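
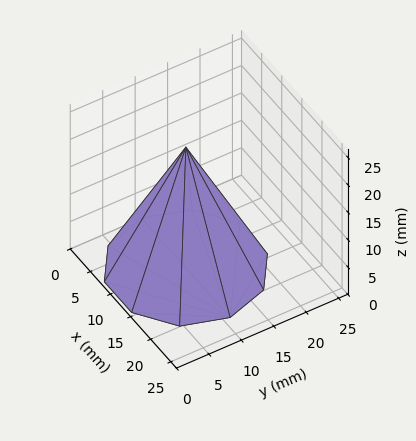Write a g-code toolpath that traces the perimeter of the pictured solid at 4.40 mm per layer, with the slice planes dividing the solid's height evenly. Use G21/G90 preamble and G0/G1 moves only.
Reading the render: the shape is a regular 10-sided pyramid, base circumscribed radius ≈ 11 mm, apex at z ≈ 22 mm (dimensions read to the nearest mm from the axis ticks). For the g-code, the solid's height is divided into equal slices at the stated Δz and each level perimeter traced with G1 moves after a G0 lift.

; perimeter-only toolpath
G21 ; units = mm
G90 ; absolute positioning
G28 ; home
; layer 1
G0 Z4.40
G0 X19.80 Y11.00
G1 X18.12 Y16.18
G1 X13.72 Y19.37
G1 X8.28 Y19.37
G1 X3.88 Y16.18
G1 X2.20 Y11.00
G1 X3.88 Y5.82
G1 X8.28 Y2.63
G1 X13.72 Y2.63
G1 X18.12 Y5.82
G1 X19.80 Y11.00
; layer 2
G0 Z8.80
G0 X17.60 Y11.00
G1 X16.34 Y14.88
G1 X13.04 Y17.28
G1 X8.96 Y17.28
G1 X5.66 Y14.88
G1 X4.40 Y11.00
G1 X5.66 Y7.12
G1 X8.96 Y4.72
G1 X13.04 Y4.72
G1 X16.34 Y7.12
G1 X17.60 Y11.00
; layer 3
G0 Z13.20
G0 X15.40 Y11.00
G1 X14.56 Y13.59
G1 X12.36 Y15.18
G1 X9.64 Y15.18
G1 X7.44 Y13.59
G1 X6.60 Y11.00
G1 X7.44 Y8.41
G1 X9.64 Y6.82
G1 X12.36 Y6.82
G1 X14.56 Y8.41
G1 X15.40 Y11.00
; layer 4
G0 Z17.60
G0 X13.20 Y11.00
G1 X12.78 Y12.29
G1 X11.68 Y13.09
G1 X10.32 Y13.09
G1 X9.22 Y12.29
G1 X8.80 Y11.00
G1 X9.22 Y9.71
G1 X10.32 Y8.91
G1 X11.68 Y8.91
G1 X12.78 Y9.71
G1 X13.20 Y11.00
M2 ; end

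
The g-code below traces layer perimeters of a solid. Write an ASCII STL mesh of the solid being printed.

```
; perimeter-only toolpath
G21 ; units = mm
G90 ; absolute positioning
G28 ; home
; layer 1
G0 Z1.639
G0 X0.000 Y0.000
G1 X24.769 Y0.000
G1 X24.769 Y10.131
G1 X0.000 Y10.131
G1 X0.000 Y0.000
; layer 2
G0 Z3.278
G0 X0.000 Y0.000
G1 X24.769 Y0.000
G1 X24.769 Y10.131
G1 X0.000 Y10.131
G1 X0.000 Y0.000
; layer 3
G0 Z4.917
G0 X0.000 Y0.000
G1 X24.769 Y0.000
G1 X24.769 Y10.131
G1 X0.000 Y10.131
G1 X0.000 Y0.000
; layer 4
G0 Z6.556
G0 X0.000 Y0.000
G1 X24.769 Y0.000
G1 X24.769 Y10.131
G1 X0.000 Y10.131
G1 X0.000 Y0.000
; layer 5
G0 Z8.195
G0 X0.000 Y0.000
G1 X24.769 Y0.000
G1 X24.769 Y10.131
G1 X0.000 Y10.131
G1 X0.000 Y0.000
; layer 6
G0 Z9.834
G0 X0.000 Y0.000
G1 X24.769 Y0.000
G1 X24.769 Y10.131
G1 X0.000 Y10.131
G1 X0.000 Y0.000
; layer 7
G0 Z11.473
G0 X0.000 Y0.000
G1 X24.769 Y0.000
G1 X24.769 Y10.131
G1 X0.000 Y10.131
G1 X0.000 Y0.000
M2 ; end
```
solid part
  facet normal 0.0000 0.0000 -1.0000
    outer loop
      vertex 24.769 10.131 0.000
      vertex 24.769 0.000 0.000
      vertex 0.000 0.000 0.000
    endloop
  endfacet
  facet normal 0.0000 0.0000 -1.0000
    outer loop
      vertex 0.000 10.131 0.000
      vertex 24.769 10.131 0.000
      vertex 0.000 0.000 0.000
    endloop
  endfacet
  facet normal 0.0000 0.0000 1.0000
    outer loop
      vertex 0.000 0.000 11.473
      vertex 24.769 0.000 11.473
      vertex 24.769 10.131 11.473
    endloop
  endfacet
  facet normal 0.0000 0.0000 1.0000
    outer loop
      vertex 0.000 0.000 11.473
      vertex 24.769 10.131 11.473
      vertex 0.000 10.131 11.473
    endloop
  endfacet
  facet normal 0.0000 -1.0000 0.0000
    outer loop
      vertex 0.000 0.000 0.000
      vertex 24.769 0.000 0.000
      vertex 24.769 0.000 11.473
    endloop
  endfacet
  facet normal 0.0000 -1.0000 0.0000
    outer loop
      vertex 0.000 0.000 0.000
      vertex 24.769 0.000 11.473
      vertex 0.000 0.000 11.473
    endloop
  endfacet
  facet normal 0.0000 1.0000 0.0000
    outer loop
      vertex 24.769 10.131 11.473
      vertex 24.769 10.131 0.000
      vertex 0.000 10.131 0.000
    endloop
  endfacet
  facet normal 0.0000 1.0000 0.0000
    outer loop
      vertex 0.000 10.131 11.473
      vertex 24.769 10.131 11.473
      vertex 0.000 10.131 0.000
    endloop
  endfacet
  facet normal -1.0000 0.0000 0.0000
    outer loop
      vertex 0.000 10.131 11.473
      vertex 0.000 10.131 0.000
      vertex 0.000 0.000 0.000
    endloop
  endfacet
  facet normal -1.0000 0.0000 0.0000
    outer loop
      vertex 0.000 0.000 11.473
      vertex 0.000 10.131 11.473
      vertex 0.000 0.000 0.000
    endloop
  endfacet
  facet normal 1.0000 0.0000 0.0000
    outer loop
      vertex 24.769 0.000 0.000
      vertex 24.769 10.131 0.000
      vertex 24.769 10.131 11.473
    endloop
  endfacet
  facet normal 1.0000 0.0000 0.0000
    outer loop
      vertex 24.769 0.000 0.000
      vertex 24.769 10.131 11.473
      vertex 24.769 0.000 11.473
    endloop
  endfacet
endsolid part

The G0 Z moves step by Δz≈1.639 mm. Every layer's G1 loop is the same polygon, so the solid is a straight extrusion of it from z=0 to z≈11.5. Closing with flat bottom and top caps and triangulating gives 12 facets — a rectangular box, roughly 24.8 × 10.1 mm footprint and 11.5 mm tall.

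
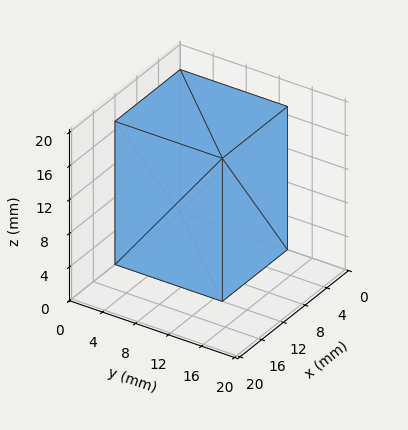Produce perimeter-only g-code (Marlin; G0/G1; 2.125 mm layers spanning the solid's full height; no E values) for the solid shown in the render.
Reading the render: the shape is a rectangular box, roughly 12 × 13 mm footprint and 17 mm tall (dimensions read to the nearest mm from the axis ticks). For the g-code, the solid's height is divided into equal slices at the stated Δz and each level perimeter traced with G1 moves after a G0 lift.

; perimeter-only toolpath
G21 ; units = mm
G90 ; absolute positioning
G28 ; home
; layer 1
G0 Z2.125
G0 X0.000 Y0.000
G1 X12.000 Y0.000
G1 X12.000 Y13.000
G1 X0.000 Y13.000
G1 X0.000 Y0.000
; layer 2
G0 Z4.250
G0 X0.000 Y0.000
G1 X12.000 Y0.000
G1 X12.000 Y13.000
G1 X0.000 Y13.000
G1 X0.000 Y0.000
; layer 3
G0 Z6.375
G0 X0.000 Y0.000
G1 X12.000 Y0.000
G1 X12.000 Y13.000
G1 X0.000 Y13.000
G1 X0.000 Y0.000
; layer 4
G0 Z8.500
G0 X0.000 Y0.000
G1 X12.000 Y0.000
G1 X12.000 Y13.000
G1 X0.000 Y13.000
G1 X0.000 Y0.000
; layer 5
G0 Z10.625
G0 X0.000 Y0.000
G1 X12.000 Y0.000
G1 X12.000 Y13.000
G1 X0.000 Y13.000
G1 X0.000 Y0.000
; layer 6
G0 Z12.750
G0 X0.000 Y0.000
G1 X12.000 Y0.000
G1 X12.000 Y13.000
G1 X0.000 Y13.000
G1 X0.000 Y0.000
; layer 7
G0 Z14.875
G0 X0.000 Y0.000
G1 X12.000 Y0.000
G1 X12.000 Y13.000
G1 X0.000 Y13.000
G1 X0.000 Y0.000
; layer 8
G0 Z17.000
G0 X0.000 Y0.000
G1 X12.000 Y0.000
G1 X12.000 Y13.000
G1 X0.000 Y13.000
G1 X0.000 Y0.000
M2 ; end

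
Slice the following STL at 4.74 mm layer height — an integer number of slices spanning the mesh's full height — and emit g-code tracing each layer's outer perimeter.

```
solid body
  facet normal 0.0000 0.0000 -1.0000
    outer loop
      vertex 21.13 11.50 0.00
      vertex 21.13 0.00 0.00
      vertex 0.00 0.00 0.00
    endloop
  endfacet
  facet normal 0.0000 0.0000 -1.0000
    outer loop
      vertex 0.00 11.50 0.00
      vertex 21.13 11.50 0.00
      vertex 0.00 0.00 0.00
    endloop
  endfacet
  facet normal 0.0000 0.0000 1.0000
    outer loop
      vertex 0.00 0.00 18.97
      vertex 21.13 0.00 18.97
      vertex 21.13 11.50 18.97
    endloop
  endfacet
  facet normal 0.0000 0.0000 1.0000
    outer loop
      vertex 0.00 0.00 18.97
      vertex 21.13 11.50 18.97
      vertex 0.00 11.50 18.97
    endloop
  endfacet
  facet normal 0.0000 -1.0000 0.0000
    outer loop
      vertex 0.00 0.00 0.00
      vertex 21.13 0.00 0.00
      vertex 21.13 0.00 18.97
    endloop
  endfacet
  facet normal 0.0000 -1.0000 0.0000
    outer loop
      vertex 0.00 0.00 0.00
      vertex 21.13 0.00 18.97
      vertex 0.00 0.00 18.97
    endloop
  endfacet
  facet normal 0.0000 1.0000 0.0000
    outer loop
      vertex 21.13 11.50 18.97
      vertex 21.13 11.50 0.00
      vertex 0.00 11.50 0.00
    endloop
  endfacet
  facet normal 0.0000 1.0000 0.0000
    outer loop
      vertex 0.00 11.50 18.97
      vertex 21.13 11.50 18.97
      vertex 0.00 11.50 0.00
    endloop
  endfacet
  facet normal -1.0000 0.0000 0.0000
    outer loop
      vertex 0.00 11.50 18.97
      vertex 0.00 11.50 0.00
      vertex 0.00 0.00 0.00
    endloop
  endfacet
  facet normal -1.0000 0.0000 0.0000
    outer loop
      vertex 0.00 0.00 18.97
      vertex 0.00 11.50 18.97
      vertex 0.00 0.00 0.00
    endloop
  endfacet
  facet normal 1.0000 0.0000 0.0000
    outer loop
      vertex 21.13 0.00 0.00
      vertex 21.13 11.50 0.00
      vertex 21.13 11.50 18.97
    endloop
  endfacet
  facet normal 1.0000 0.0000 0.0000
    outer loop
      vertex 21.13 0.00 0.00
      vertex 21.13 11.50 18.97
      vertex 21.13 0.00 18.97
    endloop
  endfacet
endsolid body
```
; perimeter-only toolpath
G21 ; units = mm
G90 ; absolute positioning
G28 ; home
; layer 1
G0 Z4.74
G0 X0.00 Y0.00
G1 X21.13 Y0.00
G1 X21.13 Y11.50
G1 X0.00 Y11.50
G1 X0.00 Y0.00
; layer 2
G0 Z9.48
G0 X0.00 Y0.00
G1 X21.13 Y0.00
G1 X21.13 Y11.50
G1 X0.00 Y11.50
G1 X0.00 Y0.00
; layer 3
G0 Z14.23
G0 X0.00 Y0.00
G1 X21.13 Y0.00
G1 X21.13 Y11.50
G1 X0.00 Y11.50
G1 X0.00 Y0.00
; layer 4
G0 Z18.97
G0 X0.00 Y0.00
G1 X21.13 Y0.00
G1 X21.13 Y11.50
G1 X0.00 Y11.50
G1 X0.00 Y0.00
M2 ; end

The solid is a rectangular box, roughly 21.1 × 11.5 mm footprint and 19 mm tall. Slicing at Δz = 4.74 mm — 4 equal slices spanning the solid's height, so layer i sits at z = i·h/4 — gives 4 non-empty perimeters. Each is a 4-segment closed polygon; G0 lifts to the layer z and rapids to the start vertex, then G1 traces the edges.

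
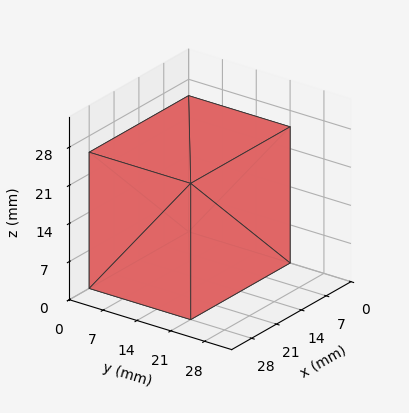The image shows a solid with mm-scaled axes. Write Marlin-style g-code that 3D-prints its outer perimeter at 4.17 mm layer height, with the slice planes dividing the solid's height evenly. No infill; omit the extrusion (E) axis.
Reading the render: the shape is a rectangular box, roughly 28 × 21 mm footprint and 25 mm tall (dimensions read to the nearest mm from the axis ticks). For the g-code, the solid's height is divided into equal slices at the stated Δz and each level perimeter traced with G1 moves after a G0 lift.

; perimeter-only toolpath
G21 ; units = mm
G90 ; absolute positioning
G28 ; home
; layer 1
G0 Z4.17
G0 X0.00 Y0.00
G1 X28.00 Y0.00
G1 X28.00 Y21.00
G1 X0.00 Y21.00
G1 X0.00 Y0.00
; layer 2
G0 Z8.33
G0 X0.00 Y0.00
G1 X28.00 Y0.00
G1 X28.00 Y21.00
G1 X0.00 Y21.00
G1 X0.00 Y0.00
; layer 3
G0 Z12.50
G0 X0.00 Y0.00
G1 X28.00 Y0.00
G1 X28.00 Y21.00
G1 X0.00 Y21.00
G1 X0.00 Y0.00
; layer 4
G0 Z16.67
G0 X0.00 Y0.00
G1 X28.00 Y0.00
G1 X28.00 Y21.00
G1 X0.00 Y21.00
G1 X0.00 Y0.00
; layer 5
G0 Z20.83
G0 X0.00 Y0.00
G1 X28.00 Y0.00
G1 X28.00 Y21.00
G1 X0.00 Y21.00
G1 X0.00 Y0.00
; layer 6
G0 Z25.00
G0 X0.00 Y0.00
G1 X28.00 Y0.00
G1 X28.00 Y21.00
G1 X0.00 Y21.00
G1 X0.00 Y0.00
M2 ; end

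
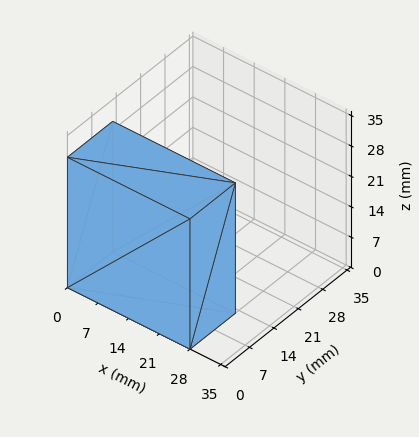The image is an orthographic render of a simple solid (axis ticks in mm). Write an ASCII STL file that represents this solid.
Reading the render: the shape is a rectangular box, roughly 28 × 13 mm footprint and 30 mm tall (dimensions read to the nearest mm from the axis ticks). For the STL, each face is triangulated and given an outward normal.

solid part
  facet normal 0.0000 0.0000 -1.0000
    outer loop
      vertex 28.0 13.0 0.0
      vertex 28.0 0.0 0.0
      vertex 0.0 0.0 0.0
    endloop
  endfacet
  facet normal 0.0000 0.0000 -1.0000
    outer loop
      vertex 0.0 13.0 0.0
      vertex 28.0 13.0 0.0
      vertex 0.0 0.0 0.0
    endloop
  endfacet
  facet normal 0.0000 0.0000 1.0000
    outer loop
      vertex 0.0 0.0 30.0
      vertex 28.0 0.0 30.0
      vertex 28.0 13.0 30.0
    endloop
  endfacet
  facet normal 0.0000 0.0000 1.0000
    outer loop
      vertex 0.0 0.0 30.0
      vertex 28.0 13.0 30.0
      vertex 0.0 13.0 30.0
    endloop
  endfacet
  facet normal 0.0000 -1.0000 0.0000
    outer loop
      vertex 0.0 0.0 0.0
      vertex 28.0 0.0 0.0
      vertex 28.0 0.0 30.0
    endloop
  endfacet
  facet normal 0.0000 -1.0000 0.0000
    outer loop
      vertex 0.0 0.0 0.0
      vertex 28.0 0.0 30.0
      vertex 0.0 0.0 30.0
    endloop
  endfacet
  facet normal 0.0000 1.0000 0.0000
    outer loop
      vertex 28.0 13.0 30.0
      vertex 28.0 13.0 0.0
      vertex 0.0 13.0 0.0
    endloop
  endfacet
  facet normal 0.0000 1.0000 0.0000
    outer loop
      vertex 0.0 13.0 30.0
      vertex 28.0 13.0 30.0
      vertex 0.0 13.0 0.0
    endloop
  endfacet
  facet normal -1.0000 0.0000 0.0000
    outer loop
      vertex 0.0 13.0 30.0
      vertex 0.0 13.0 0.0
      vertex 0.0 0.0 0.0
    endloop
  endfacet
  facet normal -1.0000 0.0000 0.0000
    outer loop
      vertex 0.0 0.0 30.0
      vertex 0.0 13.0 30.0
      vertex 0.0 0.0 0.0
    endloop
  endfacet
  facet normal 1.0000 0.0000 0.0000
    outer loop
      vertex 28.0 0.0 0.0
      vertex 28.0 13.0 0.0
      vertex 28.0 13.0 30.0
    endloop
  endfacet
  facet normal 1.0000 0.0000 0.0000
    outer loop
      vertex 28.0 0.0 0.0
      vertex 28.0 13.0 30.0
      vertex 28.0 0.0 30.0
    endloop
  endfacet
endsolid part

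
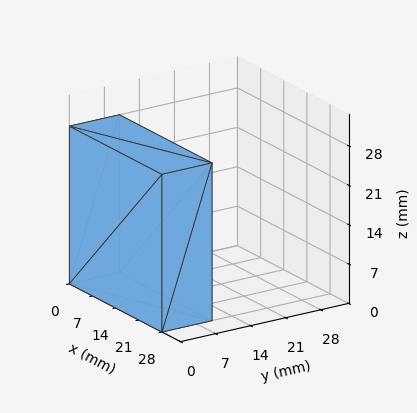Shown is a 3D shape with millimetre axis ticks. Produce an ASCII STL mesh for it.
Reading the render: the shape is a rectangular box, roughly 28 × 10 mm footprint and 28 mm tall (dimensions read to the nearest mm from the axis ticks). For the STL, each face is triangulated and given an outward normal.

solid part
  facet normal 0.0000 0.0000 -1.0000
    outer loop
      vertex 28.00 10.00 0.00
      vertex 28.00 0.00 0.00
      vertex 0.00 0.00 0.00
    endloop
  endfacet
  facet normal 0.0000 0.0000 -1.0000
    outer loop
      vertex 0.00 10.00 0.00
      vertex 28.00 10.00 0.00
      vertex 0.00 0.00 0.00
    endloop
  endfacet
  facet normal 0.0000 0.0000 1.0000
    outer loop
      vertex 0.00 0.00 28.00
      vertex 28.00 0.00 28.00
      vertex 28.00 10.00 28.00
    endloop
  endfacet
  facet normal 0.0000 0.0000 1.0000
    outer loop
      vertex 0.00 0.00 28.00
      vertex 28.00 10.00 28.00
      vertex 0.00 10.00 28.00
    endloop
  endfacet
  facet normal 0.0000 -1.0000 0.0000
    outer loop
      vertex 0.00 0.00 0.00
      vertex 28.00 0.00 0.00
      vertex 28.00 0.00 28.00
    endloop
  endfacet
  facet normal 0.0000 -1.0000 0.0000
    outer loop
      vertex 0.00 0.00 0.00
      vertex 28.00 0.00 28.00
      vertex 0.00 0.00 28.00
    endloop
  endfacet
  facet normal 0.0000 1.0000 0.0000
    outer loop
      vertex 28.00 10.00 28.00
      vertex 28.00 10.00 0.00
      vertex 0.00 10.00 0.00
    endloop
  endfacet
  facet normal 0.0000 1.0000 0.0000
    outer loop
      vertex 0.00 10.00 28.00
      vertex 28.00 10.00 28.00
      vertex 0.00 10.00 0.00
    endloop
  endfacet
  facet normal -1.0000 0.0000 0.0000
    outer loop
      vertex 0.00 10.00 28.00
      vertex 0.00 10.00 0.00
      vertex 0.00 0.00 0.00
    endloop
  endfacet
  facet normal -1.0000 0.0000 0.0000
    outer loop
      vertex 0.00 0.00 28.00
      vertex 0.00 10.00 28.00
      vertex 0.00 0.00 0.00
    endloop
  endfacet
  facet normal 1.0000 0.0000 0.0000
    outer loop
      vertex 28.00 0.00 0.00
      vertex 28.00 10.00 0.00
      vertex 28.00 10.00 28.00
    endloop
  endfacet
  facet normal 1.0000 0.0000 0.0000
    outer loop
      vertex 28.00 0.00 0.00
      vertex 28.00 10.00 28.00
      vertex 28.00 0.00 28.00
    endloop
  endfacet
endsolid part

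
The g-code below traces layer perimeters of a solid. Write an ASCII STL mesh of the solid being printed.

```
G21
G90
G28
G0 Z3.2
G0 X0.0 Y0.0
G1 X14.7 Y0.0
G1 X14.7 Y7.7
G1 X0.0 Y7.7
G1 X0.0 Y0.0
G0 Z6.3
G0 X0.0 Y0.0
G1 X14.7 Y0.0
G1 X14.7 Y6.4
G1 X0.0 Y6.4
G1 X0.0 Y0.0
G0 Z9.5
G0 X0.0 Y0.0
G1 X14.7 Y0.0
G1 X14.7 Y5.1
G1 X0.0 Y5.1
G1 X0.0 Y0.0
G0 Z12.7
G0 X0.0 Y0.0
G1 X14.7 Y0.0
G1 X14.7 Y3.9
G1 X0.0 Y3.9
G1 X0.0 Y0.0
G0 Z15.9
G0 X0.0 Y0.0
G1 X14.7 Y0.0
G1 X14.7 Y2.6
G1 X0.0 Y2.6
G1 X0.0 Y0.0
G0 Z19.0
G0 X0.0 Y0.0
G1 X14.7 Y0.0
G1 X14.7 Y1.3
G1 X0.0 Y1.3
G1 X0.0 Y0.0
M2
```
solid part
  facet normal 0.0000 0.0000 -1.0000
    outer loop
      vertex 14.7 9.0 0.0
      vertex 14.7 0.0 0.0
      vertex 0.0 0.0 0.0
    endloop
  endfacet
  facet normal 0.0000 0.0000 -1.0000
    outer loop
      vertex 0.0 9.0 0.0
      vertex 14.7 9.0 0.0
      vertex 0.0 0.0 0.0
    endloop
  endfacet
  facet normal 0.0000 -1.0000 0.0000
    outer loop
      vertex 0.0 0.0 0.0
      vertex 14.7 0.0 0.0
      vertex 14.7 0.0 22.2
    endloop
  endfacet
  facet normal 0.0000 -1.0000 0.0000
    outer loop
      vertex 0.0 0.0 0.0
      vertex 14.7 0.0 22.2
      vertex 0.0 0.0 22.2
    endloop
  endfacet
  facet normal 0.0000 0.9267 0.3757
    outer loop
      vertex 0.0 0.0 22.2
      vertex 14.7 0.0 22.2
      vertex 14.7 9.0 0.0
    endloop
  endfacet
  facet normal 0.0000 0.9267 0.3757
    outer loop
      vertex 0.0 0.0 22.2
      vertex 14.7 9.0 0.0
      vertex 0.0 9.0 0.0
    endloop
  endfacet
  facet normal -1.0000 0.0000 0.0000
    outer loop
      vertex 0.0 0.0 22.2
      vertex 0.0 9.0 0.0
      vertex 0.0 0.0 0.0
    endloop
  endfacet
  facet normal 1.0000 0.0000 0.0000
    outer loop
      vertex 14.7 0.0 0.0
      vertex 14.7 9.0 0.0
      vertex 14.7 0.0 22.2
    endloop
  endfacet
endsolid part

The G0 Z moves step by Δz≈3.2 mm. The G1 loops shrink linearly with z, so the solid tapers from its base footprint up to z≈22.2. Closing with a flat bottom cap and the tapered top and triangulating gives 8 facets — a wedge (ramp): 14.7 × 9 mm base, rising to 22.2 mm along the y=0 edge and sloping linearly to z=0 at y=9.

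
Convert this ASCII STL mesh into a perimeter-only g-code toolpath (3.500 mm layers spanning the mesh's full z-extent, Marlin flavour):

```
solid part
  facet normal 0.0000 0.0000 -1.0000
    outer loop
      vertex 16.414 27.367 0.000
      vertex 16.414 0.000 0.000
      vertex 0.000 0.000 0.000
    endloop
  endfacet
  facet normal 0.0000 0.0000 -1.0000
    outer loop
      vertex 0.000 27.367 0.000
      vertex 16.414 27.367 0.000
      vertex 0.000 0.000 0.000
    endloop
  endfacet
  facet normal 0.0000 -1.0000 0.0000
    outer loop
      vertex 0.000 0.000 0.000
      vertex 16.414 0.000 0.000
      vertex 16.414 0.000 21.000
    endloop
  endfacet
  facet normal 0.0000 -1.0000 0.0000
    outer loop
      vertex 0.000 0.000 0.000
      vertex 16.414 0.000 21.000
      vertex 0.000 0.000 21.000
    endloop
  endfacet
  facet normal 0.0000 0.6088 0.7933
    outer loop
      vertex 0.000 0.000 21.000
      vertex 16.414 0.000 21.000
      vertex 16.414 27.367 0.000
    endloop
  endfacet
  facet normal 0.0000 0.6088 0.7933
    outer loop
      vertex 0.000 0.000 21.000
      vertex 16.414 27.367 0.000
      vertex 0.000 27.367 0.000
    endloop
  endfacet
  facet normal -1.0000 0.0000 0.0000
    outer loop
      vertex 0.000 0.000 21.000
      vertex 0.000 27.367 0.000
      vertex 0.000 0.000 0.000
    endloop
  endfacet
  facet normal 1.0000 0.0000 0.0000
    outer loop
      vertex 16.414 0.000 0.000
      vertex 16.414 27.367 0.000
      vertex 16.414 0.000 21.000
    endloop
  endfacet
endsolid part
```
; perimeter-only toolpath
G21 ; units = mm
G90 ; absolute positioning
G28 ; home
; layer 1
G0 Z3.500
G0 X0.000 Y0.000
G1 X16.414 Y0.000
G1 X16.414 Y22.806
G1 X0.000 Y22.806
G1 X0.000 Y0.000
; layer 2
G0 Z7.000
G0 X0.000 Y0.000
G1 X16.414 Y0.000
G1 X16.414 Y18.245
G1 X0.000 Y18.245
G1 X0.000 Y0.000
; layer 3
G0 Z10.500
G0 X0.000 Y0.000
G1 X16.414 Y0.000
G1 X16.414 Y13.684
G1 X0.000 Y13.684
G1 X0.000 Y0.000
; layer 4
G0 Z14.000
G0 X0.000 Y0.000
G1 X16.414 Y0.000
G1 X16.414 Y9.122
G1 X0.000 Y9.122
G1 X0.000 Y0.000
; layer 5
G0 Z17.500
G0 X0.000 Y0.000
G1 X16.414 Y0.000
G1 X16.414 Y4.561
G1 X0.000 Y4.561
G1 X0.000 Y0.000
M2 ; end

The solid is a wedge (ramp): 16.4 × 27.4 mm base, rising to 21 mm along the y=0 edge and sloping linearly to z=0 at y=27.4. Slicing at Δz = 3.500 mm — 6 equal slices spanning the solid's height, so layer i sits at z = i·h/6 — gives 5 non-empty perimeters. Each is a 4-segment closed polygon; G0 lifts to the layer z and rapids to the start vertex, then G1 traces the edges. The cross-section shrinks linearly with z (the slice at the apex is degenerate and omitted).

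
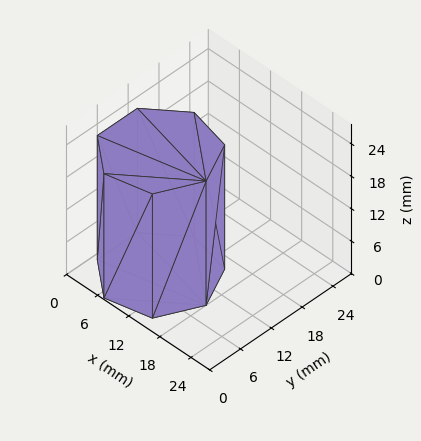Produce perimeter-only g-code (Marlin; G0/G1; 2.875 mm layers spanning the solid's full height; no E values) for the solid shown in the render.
Reading the render: the shape is a regular 7-sided prism (a cylinder approximated with 7 flat sides), circumscribed radius ≈ 9 mm, height ≈ 23 mm (dimensions read to the nearest mm from the axis ticks). For the g-code, the solid's height is divided into equal slices at the stated Δz and each level perimeter traced with G1 moves after a G0 lift.

; perimeter-only toolpath
G21 ; units = mm
G90 ; absolute positioning
G28 ; home
; layer 1
G0 Z2.875
G0 X18.000 Y9.000
G1 X14.611 Y16.036
G1 X6.997 Y17.774
G1 X0.891 Y12.905
G1 X0.891 Y5.095
G1 X6.997 Y0.226
G1 X14.611 Y1.964
G1 X18.000 Y9.000
; layer 2
G0 Z5.750
G0 X18.000 Y9.000
G1 X14.611 Y16.036
G1 X6.997 Y17.774
G1 X0.891 Y12.905
G1 X0.891 Y5.095
G1 X6.997 Y0.226
G1 X14.611 Y1.964
G1 X18.000 Y9.000
; layer 3
G0 Z8.625
G0 X18.000 Y9.000
G1 X14.611 Y16.036
G1 X6.997 Y17.774
G1 X0.891 Y12.905
G1 X0.891 Y5.095
G1 X6.997 Y0.226
G1 X14.611 Y1.964
G1 X18.000 Y9.000
; layer 4
G0 Z11.500
G0 X18.000 Y9.000
G1 X14.611 Y16.036
G1 X6.997 Y17.774
G1 X0.891 Y12.905
G1 X0.891 Y5.095
G1 X6.997 Y0.226
G1 X14.611 Y1.964
G1 X18.000 Y9.000
; layer 5
G0 Z14.375
G0 X18.000 Y9.000
G1 X14.611 Y16.036
G1 X6.997 Y17.774
G1 X0.891 Y12.905
G1 X0.891 Y5.095
G1 X6.997 Y0.226
G1 X14.611 Y1.964
G1 X18.000 Y9.000
; layer 6
G0 Z17.250
G0 X18.000 Y9.000
G1 X14.611 Y16.036
G1 X6.997 Y17.774
G1 X0.891 Y12.905
G1 X0.891 Y5.095
G1 X6.997 Y0.226
G1 X14.611 Y1.964
G1 X18.000 Y9.000
; layer 7
G0 Z20.125
G0 X18.000 Y9.000
G1 X14.611 Y16.036
G1 X6.997 Y17.774
G1 X0.891 Y12.905
G1 X0.891 Y5.095
G1 X6.997 Y0.226
G1 X14.611 Y1.964
G1 X18.000 Y9.000
; layer 8
G0 Z23.000
G0 X18.000 Y9.000
G1 X14.611 Y16.036
G1 X6.997 Y17.774
G1 X0.891 Y12.905
G1 X0.891 Y5.095
G1 X6.997 Y0.226
G1 X14.611 Y1.964
G1 X18.000 Y9.000
M2 ; end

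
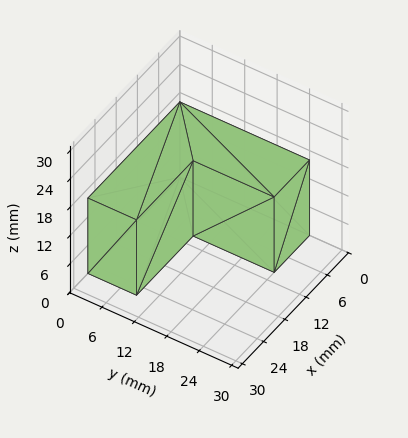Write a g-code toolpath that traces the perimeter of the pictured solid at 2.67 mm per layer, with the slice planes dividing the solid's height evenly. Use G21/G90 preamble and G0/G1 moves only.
Reading the render: the shape is an L-shaped prism: outer 26 × 24 mm, arm thicknesses ≈ 9 mm (horizontal) and 10 mm (vertical), extruded 16 mm in z (dimensions read to the nearest mm from the axis ticks). For the g-code, the solid's height is divided into equal slices at the stated Δz and each level perimeter traced with G1 moves after a G0 lift.

; perimeter-only toolpath
G21 ; units = mm
G90 ; absolute positioning
G28 ; home
; layer 1
G0 Z2.67
G0 X0.00 Y0.00
G1 X26.00 Y0.00
G1 X26.00 Y9.00
G1 X10.00 Y9.00
G1 X10.00 Y24.00
G1 X0.00 Y24.00
G1 X0.00 Y0.00
; layer 2
G0 Z5.33
G0 X0.00 Y0.00
G1 X26.00 Y0.00
G1 X26.00 Y9.00
G1 X10.00 Y9.00
G1 X10.00 Y24.00
G1 X0.00 Y24.00
G1 X0.00 Y0.00
; layer 3
G0 Z8.00
G0 X0.00 Y0.00
G1 X26.00 Y0.00
G1 X26.00 Y9.00
G1 X10.00 Y9.00
G1 X10.00 Y24.00
G1 X0.00 Y24.00
G1 X0.00 Y0.00
; layer 4
G0 Z10.67
G0 X0.00 Y0.00
G1 X26.00 Y0.00
G1 X26.00 Y9.00
G1 X10.00 Y9.00
G1 X10.00 Y24.00
G1 X0.00 Y24.00
G1 X0.00 Y0.00
; layer 5
G0 Z13.33
G0 X0.00 Y0.00
G1 X26.00 Y0.00
G1 X26.00 Y9.00
G1 X10.00 Y9.00
G1 X10.00 Y24.00
G1 X0.00 Y24.00
G1 X0.00 Y0.00
; layer 6
G0 Z16.00
G0 X0.00 Y0.00
G1 X26.00 Y0.00
G1 X26.00 Y9.00
G1 X10.00 Y9.00
G1 X10.00 Y24.00
G1 X0.00 Y24.00
G1 X0.00 Y0.00
M2 ; end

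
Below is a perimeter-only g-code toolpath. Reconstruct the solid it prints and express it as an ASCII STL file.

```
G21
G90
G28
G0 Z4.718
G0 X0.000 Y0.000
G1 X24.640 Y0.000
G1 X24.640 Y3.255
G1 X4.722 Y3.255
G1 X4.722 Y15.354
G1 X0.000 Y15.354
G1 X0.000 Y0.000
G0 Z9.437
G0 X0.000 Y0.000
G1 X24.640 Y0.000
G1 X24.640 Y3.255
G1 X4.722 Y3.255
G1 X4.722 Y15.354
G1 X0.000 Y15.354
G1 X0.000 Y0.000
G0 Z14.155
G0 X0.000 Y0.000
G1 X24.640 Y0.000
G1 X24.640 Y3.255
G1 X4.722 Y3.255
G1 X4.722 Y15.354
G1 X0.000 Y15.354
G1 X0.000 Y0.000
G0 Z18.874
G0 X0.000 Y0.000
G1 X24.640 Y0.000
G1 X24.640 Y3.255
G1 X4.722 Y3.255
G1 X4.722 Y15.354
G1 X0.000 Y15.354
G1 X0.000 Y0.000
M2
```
solid part
  facet normal 0.0000 0.0000 -1.0000
    outer loop
      vertex 24.640 3.255 0.000
      vertex 24.640 0.000 0.000
      vertex 0.000 0.000 0.000
    endloop
  endfacet
  facet normal 0.0000 0.0000 -1.0000
    outer loop
      vertex 4.722 3.255 0.000
      vertex 24.640 3.255 0.000
      vertex 0.000 0.000 0.000
    endloop
  endfacet
  facet normal 0.0000 0.0000 -1.0000
    outer loop
      vertex 4.722 15.354 0.000
      vertex 4.722 3.255 0.000
      vertex 0.000 0.000 0.000
    endloop
  endfacet
  facet normal 0.0000 0.0000 -1.0000
    outer loop
      vertex 0.000 15.354 0.000
      vertex 4.722 15.354 0.000
      vertex 0.000 0.000 0.000
    endloop
  endfacet
  facet normal 0.0000 0.0000 1.0000
    outer loop
      vertex 0.000 0.000 18.874
      vertex 24.640 0.000 18.874
      vertex 24.640 3.255 18.874
    endloop
  endfacet
  facet normal 0.0000 0.0000 1.0000
    outer loop
      vertex 0.000 0.000 18.874
      vertex 24.640 3.255 18.874
      vertex 4.722 3.255 18.874
    endloop
  endfacet
  facet normal 0.0000 0.0000 1.0000
    outer loop
      vertex 0.000 0.000 18.874
      vertex 4.722 3.255 18.874
      vertex 4.722 15.354 18.874
    endloop
  endfacet
  facet normal 0.0000 0.0000 1.0000
    outer loop
      vertex 0.000 0.000 18.874
      vertex 4.722 15.354 18.874
      vertex 0.000 15.354 18.874
    endloop
  endfacet
  facet normal 0.0000 -1.0000 0.0000
    outer loop
      vertex 0.000 0.000 0.000
      vertex 24.640 0.000 0.000
      vertex 24.640 0.000 18.874
    endloop
  endfacet
  facet normal 0.0000 -1.0000 0.0000
    outer loop
      vertex 0.000 0.000 0.000
      vertex 24.640 0.000 18.874
      vertex 0.000 0.000 18.874
    endloop
  endfacet
  facet normal 1.0000 0.0000 0.0000
    outer loop
      vertex 24.640 0.000 0.000
      vertex 24.640 3.255 0.000
      vertex 24.640 3.255 18.874
    endloop
  endfacet
  facet normal 1.0000 0.0000 0.0000
    outer loop
      vertex 24.640 0.000 0.000
      vertex 24.640 3.255 18.874
      vertex 24.640 0.000 18.874
    endloop
  endfacet
  facet normal 0.0000 1.0000 0.0000
    outer loop
      vertex 24.640 3.255 0.000
      vertex 4.722 3.255 0.000
      vertex 4.722 3.255 18.874
    endloop
  endfacet
  facet normal 0.0000 1.0000 0.0000
    outer loop
      vertex 24.640 3.255 0.000
      vertex 4.722 3.255 18.874
      vertex 24.640 3.255 18.874
    endloop
  endfacet
  facet normal 1.0000 0.0000 0.0000
    outer loop
      vertex 4.722 3.255 0.000
      vertex 4.722 15.354 0.000
      vertex 4.722 15.354 18.874
    endloop
  endfacet
  facet normal 1.0000 0.0000 0.0000
    outer loop
      vertex 4.722 3.255 0.000
      vertex 4.722 15.354 18.874
      vertex 4.722 3.255 18.874
    endloop
  endfacet
  facet normal 0.0000 1.0000 0.0000
    outer loop
      vertex 4.722 15.354 0.000
      vertex 0.000 15.354 0.000
      vertex 0.000 15.354 18.874
    endloop
  endfacet
  facet normal 0.0000 1.0000 0.0000
    outer loop
      vertex 4.722 15.354 0.000
      vertex 0.000 15.354 18.874
      vertex 4.722 15.354 18.874
    endloop
  endfacet
  facet normal -1.0000 0.0000 0.0000
    outer loop
      vertex 0.000 15.354 0.000
      vertex 0.000 0.000 0.000
      vertex 0.000 0.000 18.874
    endloop
  endfacet
  facet normal -1.0000 0.0000 0.0000
    outer loop
      vertex 0.000 15.354 0.000
      vertex 0.000 0.000 18.874
      vertex 0.000 15.354 18.874
    endloop
  endfacet
endsolid part

The G0 Z moves step by Δz≈4.718 mm. Every layer's G1 loop is the same polygon, so the solid is a straight extrusion of it from z=0 to z≈18.9. Closing with flat bottom and top caps and triangulating gives 20 facets — an L-shaped prism: outer 24.6 × 15.4 mm, arm thicknesses ≈ 3.25 mm (horizontal) and 4.72 mm (vertical), extruded 18.9 mm in z.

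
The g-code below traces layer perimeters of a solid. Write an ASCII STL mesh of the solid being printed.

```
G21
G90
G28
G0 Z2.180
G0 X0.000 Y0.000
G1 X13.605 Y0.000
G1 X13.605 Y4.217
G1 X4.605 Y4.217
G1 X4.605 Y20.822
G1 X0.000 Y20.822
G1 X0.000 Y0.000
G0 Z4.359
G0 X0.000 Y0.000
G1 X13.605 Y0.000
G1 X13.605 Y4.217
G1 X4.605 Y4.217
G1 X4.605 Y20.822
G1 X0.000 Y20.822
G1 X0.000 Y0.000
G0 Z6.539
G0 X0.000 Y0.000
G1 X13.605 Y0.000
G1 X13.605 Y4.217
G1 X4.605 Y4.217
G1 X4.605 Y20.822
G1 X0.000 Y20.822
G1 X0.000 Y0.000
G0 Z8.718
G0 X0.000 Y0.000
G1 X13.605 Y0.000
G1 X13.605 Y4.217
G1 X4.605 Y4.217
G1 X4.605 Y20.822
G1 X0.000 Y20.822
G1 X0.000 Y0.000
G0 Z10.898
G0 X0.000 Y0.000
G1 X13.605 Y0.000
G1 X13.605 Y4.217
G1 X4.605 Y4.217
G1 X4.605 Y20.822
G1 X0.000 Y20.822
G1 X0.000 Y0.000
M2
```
solid part
  facet normal 0.0000 0.0000 -1.0000
    outer loop
      vertex 13.605 4.217 0.000
      vertex 13.605 0.000 0.000
      vertex 0.000 0.000 0.000
    endloop
  endfacet
  facet normal 0.0000 0.0000 -1.0000
    outer loop
      vertex 4.605 4.217 0.000
      vertex 13.605 4.217 0.000
      vertex 0.000 0.000 0.000
    endloop
  endfacet
  facet normal 0.0000 0.0000 -1.0000
    outer loop
      vertex 4.605 20.822 0.000
      vertex 4.605 4.217 0.000
      vertex 0.000 0.000 0.000
    endloop
  endfacet
  facet normal 0.0000 0.0000 -1.0000
    outer loop
      vertex 0.000 20.822 0.000
      vertex 4.605 20.822 0.000
      vertex 0.000 0.000 0.000
    endloop
  endfacet
  facet normal 0.0000 0.0000 1.0000
    outer loop
      vertex 0.000 0.000 10.898
      vertex 13.605 0.000 10.898
      vertex 13.605 4.217 10.898
    endloop
  endfacet
  facet normal 0.0000 0.0000 1.0000
    outer loop
      vertex 0.000 0.000 10.898
      vertex 13.605 4.217 10.898
      vertex 4.605 4.217 10.898
    endloop
  endfacet
  facet normal 0.0000 0.0000 1.0000
    outer loop
      vertex 0.000 0.000 10.898
      vertex 4.605 4.217 10.898
      vertex 4.605 20.822 10.898
    endloop
  endfacet
  facet normal 0.0000 0.0000 1.0000
    outer loop
      vertex 0.000 0.000 10.898
      vertex 4.605 20.822 10.898
      vertex 0.000 20.822 10.898
    endloop
  endfacet
  facet normal 0.0000 -1.0000 0.0000
    outer loop
      vertex 0.000 0.000 0.000
      vertex 13.605 0.000 0.000
      vertex 13.605 0.000 10.898
    endloop
  endfacet
  facet normal 0.0000 -1.0000 0.0000
    outer loop
      vertex 0.000 0.000 0.000
      vertex 13.605 0.000 10.898
      vertex 0.000 0.000 10.898
    endloop
  endfacet
  facet normal 1.0000 0.0000 0.0000
    outer loop
      vertex 13.605 0.000 0.000
      vertex 13.605 4.217 0.000
      vertex 13.605 4.217 10.898
    endloop
  endfacet
  facet normal 1.0000 0.0000 0.0000
    outer loop
      vertex 13.605 0.000 0.000
      vertex 13.605 4.217 10.898
      vertex 13.605 0.000 10.898
    endloop
  endfacet
  facet normal 0.0000 1.0000 0.0000
    outer loop
      vertex 13.605 4.217 0.000
      vertex 4.605 4.217 0.000
      vertex 4.605 4.217 10.898
    endloop
  endfacet
  facet normal 0.0000 1.0000 0.0000
    outer loop
      vertex 13.605 4.217 0.000
      vertex 4.605 4.217 10.898
      vertex 13.605 4.217 10.898
    endloop
  endfacet
  facet normal 1.0000 0.0000 0.0000
    outer loop
      vertex 4.605 4.217 0.000
      vertex 4.605 20.822 0.000
      vertex 4.605 20.822 10.898
    endloop
  endfacet
  facet normal 1.0000 0.0000 0.0000
    outer loop
      vertex 4.605 4.217 0.000
      vertex 4.605 20.822 10.898
      vertex 4.605 4.217 10.898
    endloop
  endfacet
  facet normal 0.0000 1.0000 0.0000
    outer loop
      vertex 4.605 20.822 0.000
      vertex 0.000 20.822 0.000
      vertex 0.000 20.822 10.898
    endloop
  endfacet
  facet normal 0.0000 1.0000 0.0000
    outer loop
      vertex 4.605 20.822 0.000
      vertex 0.000 20.822 10.898
      vertex 4.605 20.822 10.898
    endloop
  endfacet
  facet normal -1.0000 0.0000 0.0000
    outer loop
      vertex 0.000 20.822 0.000
      vertex 0.000 0.000 0.000
      vertex 0.000 0.000 10.898
    endloop
  endfacet
  facet normal -1.0000 0.0000 0.0000
    outer loop
      vertex 0.000 20.822 0.000
      vertex 0.000 0.000 10.898
      vertex 0.000 20.822 10.898
    endloop
  endfacet
endsolid part

The G0 Z moves step by Δz≈2.180 mm. Every layer's G1 loop is the same polygon, so the solid is a straight extrusion of it from z=0 to z≈10.9. Closing with flat bottom and top caps and triangulating gives 20 facets — an L-shaped prism: outer 13.6 × 20.8 mm, arm thicknesses ≈ 4.22 mm (horizontal) and 4.61 mm (vertical), extruded 10.9 mm in z.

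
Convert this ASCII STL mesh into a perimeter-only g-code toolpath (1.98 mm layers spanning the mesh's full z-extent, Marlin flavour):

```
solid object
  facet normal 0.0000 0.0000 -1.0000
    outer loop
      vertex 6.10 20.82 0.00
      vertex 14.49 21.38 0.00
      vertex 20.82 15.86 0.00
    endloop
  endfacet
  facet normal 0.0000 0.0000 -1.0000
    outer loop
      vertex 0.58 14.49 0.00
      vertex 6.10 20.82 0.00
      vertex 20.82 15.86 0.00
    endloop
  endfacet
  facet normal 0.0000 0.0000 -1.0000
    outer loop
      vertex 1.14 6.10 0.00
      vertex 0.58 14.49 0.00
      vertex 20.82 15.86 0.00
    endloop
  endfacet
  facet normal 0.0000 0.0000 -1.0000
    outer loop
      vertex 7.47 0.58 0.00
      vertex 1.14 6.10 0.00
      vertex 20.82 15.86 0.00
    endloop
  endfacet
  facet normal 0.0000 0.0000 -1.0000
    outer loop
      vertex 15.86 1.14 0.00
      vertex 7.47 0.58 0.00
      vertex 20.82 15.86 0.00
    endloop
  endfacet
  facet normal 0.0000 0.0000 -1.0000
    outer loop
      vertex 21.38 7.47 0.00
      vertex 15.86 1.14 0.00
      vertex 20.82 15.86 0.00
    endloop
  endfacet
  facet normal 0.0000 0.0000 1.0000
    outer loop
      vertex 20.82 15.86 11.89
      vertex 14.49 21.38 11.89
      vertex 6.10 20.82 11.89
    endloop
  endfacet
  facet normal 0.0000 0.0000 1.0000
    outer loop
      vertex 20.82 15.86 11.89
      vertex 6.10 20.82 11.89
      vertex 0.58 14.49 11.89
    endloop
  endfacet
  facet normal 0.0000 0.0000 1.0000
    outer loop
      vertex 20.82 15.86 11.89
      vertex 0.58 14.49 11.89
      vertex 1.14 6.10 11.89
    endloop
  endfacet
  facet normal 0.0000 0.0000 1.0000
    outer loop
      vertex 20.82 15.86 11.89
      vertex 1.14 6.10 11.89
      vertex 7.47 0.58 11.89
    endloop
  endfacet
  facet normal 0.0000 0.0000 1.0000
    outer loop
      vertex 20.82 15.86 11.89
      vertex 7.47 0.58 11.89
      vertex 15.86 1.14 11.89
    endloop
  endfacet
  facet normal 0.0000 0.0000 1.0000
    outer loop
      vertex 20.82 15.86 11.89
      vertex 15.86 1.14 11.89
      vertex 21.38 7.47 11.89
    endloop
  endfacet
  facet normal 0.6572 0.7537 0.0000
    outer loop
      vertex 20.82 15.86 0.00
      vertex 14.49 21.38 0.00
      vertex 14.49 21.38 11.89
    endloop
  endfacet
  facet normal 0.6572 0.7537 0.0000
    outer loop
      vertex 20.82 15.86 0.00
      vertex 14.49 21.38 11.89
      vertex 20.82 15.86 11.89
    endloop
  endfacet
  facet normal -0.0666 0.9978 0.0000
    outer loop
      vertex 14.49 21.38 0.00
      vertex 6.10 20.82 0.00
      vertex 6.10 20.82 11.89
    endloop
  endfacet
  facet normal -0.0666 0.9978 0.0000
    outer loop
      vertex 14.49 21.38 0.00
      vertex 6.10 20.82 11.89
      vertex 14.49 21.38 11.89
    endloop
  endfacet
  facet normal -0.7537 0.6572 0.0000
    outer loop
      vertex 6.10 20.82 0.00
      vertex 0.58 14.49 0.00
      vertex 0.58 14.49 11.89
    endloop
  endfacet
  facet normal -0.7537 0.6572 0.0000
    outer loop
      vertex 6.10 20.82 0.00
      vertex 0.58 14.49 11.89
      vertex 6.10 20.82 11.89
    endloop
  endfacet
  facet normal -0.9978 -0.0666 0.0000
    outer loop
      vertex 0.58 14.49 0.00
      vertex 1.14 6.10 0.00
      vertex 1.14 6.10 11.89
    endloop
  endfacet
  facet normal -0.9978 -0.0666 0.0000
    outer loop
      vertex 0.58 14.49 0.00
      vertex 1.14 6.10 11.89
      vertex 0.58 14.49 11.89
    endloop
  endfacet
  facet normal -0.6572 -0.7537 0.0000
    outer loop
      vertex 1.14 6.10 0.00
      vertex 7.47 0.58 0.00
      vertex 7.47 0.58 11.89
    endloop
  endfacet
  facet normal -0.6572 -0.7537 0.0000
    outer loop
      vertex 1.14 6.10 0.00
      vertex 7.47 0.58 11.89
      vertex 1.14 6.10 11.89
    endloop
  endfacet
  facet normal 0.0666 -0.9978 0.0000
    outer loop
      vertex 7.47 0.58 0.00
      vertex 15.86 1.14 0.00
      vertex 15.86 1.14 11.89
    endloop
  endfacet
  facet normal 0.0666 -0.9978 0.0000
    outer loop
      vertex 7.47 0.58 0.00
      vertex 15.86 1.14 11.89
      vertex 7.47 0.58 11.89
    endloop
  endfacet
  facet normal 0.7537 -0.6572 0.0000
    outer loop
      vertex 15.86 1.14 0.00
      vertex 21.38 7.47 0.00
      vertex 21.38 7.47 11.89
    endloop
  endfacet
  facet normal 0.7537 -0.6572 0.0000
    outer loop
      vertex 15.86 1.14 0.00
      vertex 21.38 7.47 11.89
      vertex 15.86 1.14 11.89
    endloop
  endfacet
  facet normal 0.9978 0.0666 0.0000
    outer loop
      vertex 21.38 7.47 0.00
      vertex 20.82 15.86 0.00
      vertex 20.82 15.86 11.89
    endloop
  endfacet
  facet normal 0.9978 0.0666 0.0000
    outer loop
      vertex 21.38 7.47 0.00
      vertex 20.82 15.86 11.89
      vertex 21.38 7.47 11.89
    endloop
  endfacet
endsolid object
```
; perimeter-only toolpath
G21 ; units = mm
G90 ; absolute positioning
G28 ; home
; layer 1
G0 Z1.98
G0 X20.82 Y15.86
G1 X14.49 Y21.38
G1 X6.10 Y20.82
G1 X0.58 Y14.49
G1 X1.14 Y6.10
G1 X7.47 Y0.58
G1 X15.86 Y1.14
G1 X21.38 Y7.47
G1 X20.82 Y15.86
; layer 2
G0 Z3.96
G0 X20.82 Y15.86
G1 X14.49 Y21.38
G1 X6.10 Y20.82
G1 X0.58 Y14.49
G1 X1.14 Y6.10
G1 X7.47 Y0.58
G1 X15.86 Y1.14
G1 X21.38 Y7.47
G1 X20.82 Y15.86
; layer 3
G0 Z5.95
G0 X20.82 Y15.86
G1 X14.49 Y21.38
G1 X6.10 Y20.82
G1 X0.58 Y14.49
G1 X1.14 Y6.10
G1 X7.47 Y0.58
G1 X15.86 Y1.14
G1 X21.38 Y7.47
G1 X20.82 Y15.86
; layer 4
G0 Z7.93
G0 X20.82 Y15.86
G1 X14.49 Y21.38
G1 X6.10 Y20.82
G1 X0.58 Y14.49
G1 X1.14 Y6.10
G1 X7.47 Y0.58
G1 X15.86 Y1.14
G1 X21.38 Y7.47
G1 X20.82 Y15.86
; layer 5
G0 Z9.91
G0 X20.82 Y15.86
G1 X14.49 Y21.38
G1 X6.10 Y20.82
G1 X0.58 Y14.49
G1 X1.14 Y6.10
G1 X7.47 Y0.58
G1 X15.86 Y1.14
G1 X21.38 Y7.47
G1 X20.82 Y15.86
; layer 6
G0 Z11.89
G0 X20.82 Y15.86
G1 X14.49 Y21.38
G1 X6.10 Y20.82
G1 X0.58 Y14.49
G1 X1.14 Y6.10
G1 X7.47 Y0.58
G1 X15.86 Y1.14
G1 X21.38 Y7.47
G1 X20.82 Y15.86
M2 ; end

The solid is a regular 8-sided prism (a cylinder approximated with 8 flat sides), circumscribed radius ≈ 11 mm, height ≈ 11.9 mm. Slicing at Δz = 1.98 mm — 6 equal slices spanning the solid's height, so layer i sits at z = i·h/6 — gives 6 non-empty perimeters. Each is a 8-segment closed polygon; G0 lifts to the layer z and rapids to the start vertex, then G1 traces the edges.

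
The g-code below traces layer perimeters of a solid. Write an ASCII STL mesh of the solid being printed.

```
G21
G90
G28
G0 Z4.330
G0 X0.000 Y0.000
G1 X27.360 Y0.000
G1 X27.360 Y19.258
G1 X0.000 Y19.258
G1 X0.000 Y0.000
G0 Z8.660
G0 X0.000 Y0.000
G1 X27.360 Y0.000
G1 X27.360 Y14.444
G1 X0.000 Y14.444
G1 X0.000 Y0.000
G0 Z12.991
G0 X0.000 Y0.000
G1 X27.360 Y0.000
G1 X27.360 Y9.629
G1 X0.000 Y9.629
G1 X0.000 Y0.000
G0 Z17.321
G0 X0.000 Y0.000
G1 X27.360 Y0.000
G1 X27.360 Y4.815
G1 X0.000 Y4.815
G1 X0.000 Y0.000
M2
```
solid part
  facet normal 0.0000 0.0000 -1.0000
    outer loop
      vertex 27.360 24.073 0.000
      vertex 27.360 0.000 0.000
      vertex 0.000 0.000 0.000
    endloop
  endfacet
  facet normal 0.0000 0.0000 -1.0000
    outer loop
      vertex 0.000 24.073 0.000
      vertex 27.360 24.073 0.000
      vertex 0.000 0.000 0.000
    endloop
  endfacet
  facet normal 0.0000 -1.0000 0.0000
    outer loop
      vertex 0.000 0.000 0.000
      vertex 27.360 0.000 0.000
      vertex 27.360 0.000 21.651
    endloop
  endfacet
  facet normal 0.0000 -1.0000 0.0000
    outer loop
      vertex 0.000 0.000 0.000
      vertex 27.360 0.000 21.651
      vertex 0.000 0.000 21.651
    endloop
  endfacet
  facet normal 0.0000 0.6687 0.7435
    outer loop
      vertex 0.000 0.000 21.651
      vertex 27.360 0.000 21.651
      vertex 27.360 24.073 0.000
    endloop
  endfacet
  facet normal 0.0000 0.6687 0.7435
    outer loop
      vertex 0.000 0.000 21.651
      vertex 27.360 24.073 0.000
      vertex 0.000 24.073 0.000
    endloop
  endfacet
  facet normal -1.0000 0.0000 0.0000
    outer loop
      vertex 0.000 0.000 21.651
      vertex 0.000 24.073 0.000
      vertex 0.000 0.000 0.000
    endloop
  endfacet
  facet normal 1.0000 0.0000 0.0000
    outer loop
      vertex 27.360 0.000 0.000
      vertex 27.360 24.073 0.000
      vertex 27.360 0.000 21.651
    endloop
  endfacet
endsolid part

The G0 Z moves step by Δz≈4.330 mm. The G1 loops shrink linearly with z, so the solid tapers from its base footprint up to z≈21.7. Closing with a flat bottom cap and the tapered top and triangulating gives 8 facets — a wedge (ramp): 27.4 × 24.1 mm base, rising to 21.7 mm along the y=0 edge and sloping linearly to z=0 at y=24.1.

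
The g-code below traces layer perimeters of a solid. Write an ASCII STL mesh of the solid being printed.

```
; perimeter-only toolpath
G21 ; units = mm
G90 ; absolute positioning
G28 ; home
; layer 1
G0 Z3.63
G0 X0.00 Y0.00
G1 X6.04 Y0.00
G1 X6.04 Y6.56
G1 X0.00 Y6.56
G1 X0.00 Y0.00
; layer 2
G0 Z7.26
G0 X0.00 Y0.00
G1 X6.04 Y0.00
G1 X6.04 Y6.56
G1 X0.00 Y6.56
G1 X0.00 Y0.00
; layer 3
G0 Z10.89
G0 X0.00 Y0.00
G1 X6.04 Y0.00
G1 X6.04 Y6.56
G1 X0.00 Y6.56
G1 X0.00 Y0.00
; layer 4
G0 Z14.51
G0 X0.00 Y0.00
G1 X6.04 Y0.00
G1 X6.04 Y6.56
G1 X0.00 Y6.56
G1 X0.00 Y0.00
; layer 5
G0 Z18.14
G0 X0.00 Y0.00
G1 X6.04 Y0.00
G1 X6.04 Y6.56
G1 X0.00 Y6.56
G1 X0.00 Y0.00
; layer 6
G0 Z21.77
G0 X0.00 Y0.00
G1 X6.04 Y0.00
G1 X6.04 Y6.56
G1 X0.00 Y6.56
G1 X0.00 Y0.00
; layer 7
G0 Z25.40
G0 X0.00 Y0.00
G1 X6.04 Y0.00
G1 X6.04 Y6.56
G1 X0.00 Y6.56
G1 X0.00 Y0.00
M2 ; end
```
solid part
  facet normal 0.0000 0.0000 -1.0000
    outer loop
      vertex 6.04 6.56 0.00
      vertex 6.04 0.00 0.00
      vertex 0.00 0.00 0.00
    endloop
  endfacet
  facet normal 0.0000 0.0000 -1.0000
    outer loop
      vertex 0.00 6.56 0.00
      vertex 6.04 6.56 0.00
      vertex 0.00 0.00 0.00
    endloop
  endfacet
  facet normal 0.0000 0.0000 1.0000
    outer loop
      vertex 0.00 0.00 25.40
      vertex 6.04 0.00 25.40
      vertex 6.04 6.56 25.40
    endloop
  endfacet
  facet normal 0.0000 0.0000 1.0000
    outer loop
      vertex 0.00 0.00 25.40
      vertex 6.04 6.56 25.40
      vertex 0.00 6.56 25.40
    endloop
  endfacet
  facet normal 0.0000 -1.0000 0.0000
    outer loop
      vertex 0.00 0.00 0.00
      vertex 6.04 0.00 0.00
      vertex 6.04 0.00 25.40
    endloop
  endfacet
  facet normal 0.0000 -1.0000 0.0000
    outer loop
      vertex 0.00 0.00 0.00
      vertex 6.04 0.00 25.40
      vertex 0.00 0.00 25.40
    endloop
  endfacet
  facet normal 0.0000 1.0000 0.0000
    outer loop
      vertex 6.04 6.56 25.40
      vertex 6.04 6.56 0.00
      vertex 0.00 6.56 0.00
    endloop
  endfacet
  facet normal 0.0000 1.0000 0.0000
    outer loop
      vertex 0.00 6.56 25.40
      vertex 6.04 6.56 25.40
      vertex 0.00 6.56 0.00
    endloop
  endfacet
  facet normal -1.0000 0.0000 0.0000
    outer loop
      vertex 0.00 6.56 25.40
      vertex 0.00 6.56 0.00
      vertex 0.00 0.00 0.00
    endloop
  endfacet
  facet normal -1.0000 0.0000 0.0000
    outer loop
      vertex 0.00 0.00 25.40
      vertex 0.00 6.56 25.40
      vertex 0.00 0.00 0.00
    endloop
  endfacet
  facet normal 1.0000 0.0000 0.0000
    outer loop
      vertex 6.04 0.00 0.00
      vertex 6.04 6.56 0.00
      vertex 6.04 6.56 25.40
    endloop
  endfacet
  facet normal 1.0000 0.0000 0.0000
    outer loop
      vertex 6.04 0.00 0.00
      vertex 6.04 6.56 25.40
      vertex 6.04 0.00 25.40
    endloop
  endfacet
endsolid part

The G0 Z moves step by Δz≈3.63 mm. Every layer's G1 loop is the same polygon, so the solid is a straight extrusion of it from z=0 to z≈25.4. Closing with flat bottom and top caps and triangulating gives 12 facets — a rectangular box, roughly 6.04 × 6.56 mm footprint and 25.4 mm tall.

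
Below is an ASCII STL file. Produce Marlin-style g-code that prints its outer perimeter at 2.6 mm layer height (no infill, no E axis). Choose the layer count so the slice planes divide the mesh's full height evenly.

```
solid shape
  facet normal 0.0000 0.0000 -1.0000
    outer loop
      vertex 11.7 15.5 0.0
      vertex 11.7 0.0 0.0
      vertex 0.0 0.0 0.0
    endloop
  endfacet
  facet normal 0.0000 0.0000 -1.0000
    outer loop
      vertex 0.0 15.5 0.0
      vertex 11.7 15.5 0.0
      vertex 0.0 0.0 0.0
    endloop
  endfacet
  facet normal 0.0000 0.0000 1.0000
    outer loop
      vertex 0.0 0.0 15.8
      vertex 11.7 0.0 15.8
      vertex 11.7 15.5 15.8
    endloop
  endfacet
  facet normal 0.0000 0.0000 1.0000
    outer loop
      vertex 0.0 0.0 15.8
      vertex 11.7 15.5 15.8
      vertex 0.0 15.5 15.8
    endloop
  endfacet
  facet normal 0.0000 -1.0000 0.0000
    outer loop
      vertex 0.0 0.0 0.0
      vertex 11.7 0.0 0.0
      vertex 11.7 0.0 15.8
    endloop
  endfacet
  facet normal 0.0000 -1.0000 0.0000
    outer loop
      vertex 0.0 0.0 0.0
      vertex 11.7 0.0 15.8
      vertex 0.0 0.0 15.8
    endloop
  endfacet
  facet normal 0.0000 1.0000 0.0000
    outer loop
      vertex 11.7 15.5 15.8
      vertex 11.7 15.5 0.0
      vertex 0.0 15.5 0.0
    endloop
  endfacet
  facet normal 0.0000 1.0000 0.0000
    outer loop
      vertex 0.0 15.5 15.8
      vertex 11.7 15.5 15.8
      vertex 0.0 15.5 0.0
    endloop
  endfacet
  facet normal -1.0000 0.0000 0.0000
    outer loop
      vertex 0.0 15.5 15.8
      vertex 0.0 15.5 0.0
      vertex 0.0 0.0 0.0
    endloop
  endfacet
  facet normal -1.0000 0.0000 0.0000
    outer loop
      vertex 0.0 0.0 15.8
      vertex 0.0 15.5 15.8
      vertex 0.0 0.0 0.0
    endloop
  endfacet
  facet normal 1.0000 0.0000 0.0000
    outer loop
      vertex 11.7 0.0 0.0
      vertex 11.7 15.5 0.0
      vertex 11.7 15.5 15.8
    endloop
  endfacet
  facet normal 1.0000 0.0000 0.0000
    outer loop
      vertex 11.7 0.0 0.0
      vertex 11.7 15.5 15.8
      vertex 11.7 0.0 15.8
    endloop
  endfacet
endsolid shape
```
; perimeter-only toolpath
G21 ; units = mm
G90 ; absolute positioning
G28 ; home
; layer 1
G0 Z2.6
G0 X0.0 Y0.0
G1 X11.7 Y0.0
G1 X11.7 Y15.5
G1 X0.0 Y15.5
G1 X0.0 Y0.0
; layer 2
G0 Z5.3
G0 X0.0 Y0.0
G1 X11.7 Y0.0
G1 X11.7 Y15.5
G1 X0.0 Y15.5
G1 X0.0 Y0.0
; layer 3
G0 Z7.9
G0 X0.0 Y0.0
G1 X11.7 Y0.0
G1 X11.7 Y15.5
G1 X0.0 Y15.5
G1 X0.0 Y0.0
; layer 4
G0 Z10.5
G0 X0.0 Y0.0
G1 X11.7 Y0.0
G1 X11.7 Y15.5
G1 X0.0 Y15.5
G1 X0.0 Y0.0
; layer 5
G0 Z13.2
G0 X0.0 Y0.0
G1 X11.7 Y0.0
G1 X11.7 Y15.5
G1 X0.0 Y15.5
G1 X0.0 Y0.0
; layer 6
G0 Z15.8
G0 X0.0 Y0.0
G1 X11.7 Y0.0
G1 X11.7 Y15.5
G1 X0.0 Y15.5
G1 X0.0 Y0.0
M2 ; end

The solid is a rectangular box, roughly 11.7 × 15.5 mm footprint and 15.8 mm tall. Slicing at Δz = 2.6 mm — 6 equal slices spanning the solid's height, so layer i sits at z = i·h/6 — gives 6 non-empty perimeters. Each is a 4-segment closed polygon; G0 lifts to the layer z and rapids to the start vertex, then G1 traces the edges.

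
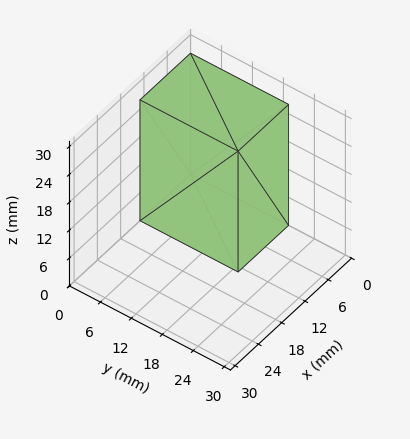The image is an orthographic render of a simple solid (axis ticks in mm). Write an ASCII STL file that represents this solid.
Reading the render: the shape is a rectangular box, roughly 13 × 19 mm footprint and 26 mm tall (dimensions read to the nearest mm from the axis ticks). For the STL, each face is triangulated and given an outward normal.

solid part
  facet normal 0.0000 0.0000 -1.0000
    outer loop
      vertex 13.000 19.000 0.000
      vertex 13.000 0.000 0.000
      vertex 0.000 0.000 0.000
    endloop
  endfacet
  facet normal 0.0000 0.0000 -1.0000
    outer loop
      vertex 0.000 19.000 0.000
      vertex 13.000 19.000 0.000
      vertex 0.000 0.000 0.000
    endloop
  endfacet
  facet normal 0.0000 0.0000 1.0000
    outer loop
      vertex 0.000 0.000 26.000
      vertex 13.000 0.000 26.000
      vertex 13.000 19.000 26.000
    endloop
  endfacet
  facet normal 0.0000 0.0000 1.0000
    outer loop
      vertex 0.000 0.000 26.000
      vertex 13.000 19.000 26.000
      vertex 0.000 19.000 26.000
    endloop
  endfacet
  facet normal 0.0000 -1.0000 0.0000
    outer loop
      vertex 0.000 0.000 0.000
      vertex 13.000 0.000 0.000
      vertex 13.000 0.000 26.000
    endloop
  endfacet
  facet normal 0.0000 -1.0000 0.0000
    outer loop
      vertex 0.000 0.000 0.000
      vertex 13.000 0.000 26.000
      vertex 0.000 0.000 26.000
    endloop
  endfacet
  facet normal 0.0000 1.0000 0.0000
    outer loop
      vertex 13.000 19.000 26.000
      vertex 13.000 19.000 0.000
      vertex 0.000 19.000 0.000
    endloop
  endfacet
  facet normal 0.0000 1.0000 0.0000
    outer loop
      vertex 0.000 19.000 26.000
      vertex 13.000 19.000 26.000
      vertex 0.000 19.000 0.000
    endloop
  endfacet
  facet normal -1.0000 0.0000 0.0000
    outer loop
      vertex 0.000 19.000 26.000
      vertex 0.000 19.000 0.000
      vertex 0.000 0.000 0.000
    endloop
  endfacet
  facet normal -1.0000 0.0000 0.0000
    outer loop
      vertex 0.000 0.000 26.000
      vertex 0.000 19.000 26.000
      vertex 0.000 0.000 0.000
    endloop
  endfacet
  facet normal 1.0000 0.0000 0.0000
    outer loop
      vertex 13.000 0.000 0.000
      vertex 13.000 19.000 0.000
      vertex 13.000 19.000 26.000
    endloop
  endfacet
  facet normal 1.0000 0.0000 0.0000
    outer loop
      vertex 13.000 0.000 0.000
      vertex 13.000 19.000 26.000
      vertex 13.000 0.000 26.000
    endloop
  endfacet
endsolid part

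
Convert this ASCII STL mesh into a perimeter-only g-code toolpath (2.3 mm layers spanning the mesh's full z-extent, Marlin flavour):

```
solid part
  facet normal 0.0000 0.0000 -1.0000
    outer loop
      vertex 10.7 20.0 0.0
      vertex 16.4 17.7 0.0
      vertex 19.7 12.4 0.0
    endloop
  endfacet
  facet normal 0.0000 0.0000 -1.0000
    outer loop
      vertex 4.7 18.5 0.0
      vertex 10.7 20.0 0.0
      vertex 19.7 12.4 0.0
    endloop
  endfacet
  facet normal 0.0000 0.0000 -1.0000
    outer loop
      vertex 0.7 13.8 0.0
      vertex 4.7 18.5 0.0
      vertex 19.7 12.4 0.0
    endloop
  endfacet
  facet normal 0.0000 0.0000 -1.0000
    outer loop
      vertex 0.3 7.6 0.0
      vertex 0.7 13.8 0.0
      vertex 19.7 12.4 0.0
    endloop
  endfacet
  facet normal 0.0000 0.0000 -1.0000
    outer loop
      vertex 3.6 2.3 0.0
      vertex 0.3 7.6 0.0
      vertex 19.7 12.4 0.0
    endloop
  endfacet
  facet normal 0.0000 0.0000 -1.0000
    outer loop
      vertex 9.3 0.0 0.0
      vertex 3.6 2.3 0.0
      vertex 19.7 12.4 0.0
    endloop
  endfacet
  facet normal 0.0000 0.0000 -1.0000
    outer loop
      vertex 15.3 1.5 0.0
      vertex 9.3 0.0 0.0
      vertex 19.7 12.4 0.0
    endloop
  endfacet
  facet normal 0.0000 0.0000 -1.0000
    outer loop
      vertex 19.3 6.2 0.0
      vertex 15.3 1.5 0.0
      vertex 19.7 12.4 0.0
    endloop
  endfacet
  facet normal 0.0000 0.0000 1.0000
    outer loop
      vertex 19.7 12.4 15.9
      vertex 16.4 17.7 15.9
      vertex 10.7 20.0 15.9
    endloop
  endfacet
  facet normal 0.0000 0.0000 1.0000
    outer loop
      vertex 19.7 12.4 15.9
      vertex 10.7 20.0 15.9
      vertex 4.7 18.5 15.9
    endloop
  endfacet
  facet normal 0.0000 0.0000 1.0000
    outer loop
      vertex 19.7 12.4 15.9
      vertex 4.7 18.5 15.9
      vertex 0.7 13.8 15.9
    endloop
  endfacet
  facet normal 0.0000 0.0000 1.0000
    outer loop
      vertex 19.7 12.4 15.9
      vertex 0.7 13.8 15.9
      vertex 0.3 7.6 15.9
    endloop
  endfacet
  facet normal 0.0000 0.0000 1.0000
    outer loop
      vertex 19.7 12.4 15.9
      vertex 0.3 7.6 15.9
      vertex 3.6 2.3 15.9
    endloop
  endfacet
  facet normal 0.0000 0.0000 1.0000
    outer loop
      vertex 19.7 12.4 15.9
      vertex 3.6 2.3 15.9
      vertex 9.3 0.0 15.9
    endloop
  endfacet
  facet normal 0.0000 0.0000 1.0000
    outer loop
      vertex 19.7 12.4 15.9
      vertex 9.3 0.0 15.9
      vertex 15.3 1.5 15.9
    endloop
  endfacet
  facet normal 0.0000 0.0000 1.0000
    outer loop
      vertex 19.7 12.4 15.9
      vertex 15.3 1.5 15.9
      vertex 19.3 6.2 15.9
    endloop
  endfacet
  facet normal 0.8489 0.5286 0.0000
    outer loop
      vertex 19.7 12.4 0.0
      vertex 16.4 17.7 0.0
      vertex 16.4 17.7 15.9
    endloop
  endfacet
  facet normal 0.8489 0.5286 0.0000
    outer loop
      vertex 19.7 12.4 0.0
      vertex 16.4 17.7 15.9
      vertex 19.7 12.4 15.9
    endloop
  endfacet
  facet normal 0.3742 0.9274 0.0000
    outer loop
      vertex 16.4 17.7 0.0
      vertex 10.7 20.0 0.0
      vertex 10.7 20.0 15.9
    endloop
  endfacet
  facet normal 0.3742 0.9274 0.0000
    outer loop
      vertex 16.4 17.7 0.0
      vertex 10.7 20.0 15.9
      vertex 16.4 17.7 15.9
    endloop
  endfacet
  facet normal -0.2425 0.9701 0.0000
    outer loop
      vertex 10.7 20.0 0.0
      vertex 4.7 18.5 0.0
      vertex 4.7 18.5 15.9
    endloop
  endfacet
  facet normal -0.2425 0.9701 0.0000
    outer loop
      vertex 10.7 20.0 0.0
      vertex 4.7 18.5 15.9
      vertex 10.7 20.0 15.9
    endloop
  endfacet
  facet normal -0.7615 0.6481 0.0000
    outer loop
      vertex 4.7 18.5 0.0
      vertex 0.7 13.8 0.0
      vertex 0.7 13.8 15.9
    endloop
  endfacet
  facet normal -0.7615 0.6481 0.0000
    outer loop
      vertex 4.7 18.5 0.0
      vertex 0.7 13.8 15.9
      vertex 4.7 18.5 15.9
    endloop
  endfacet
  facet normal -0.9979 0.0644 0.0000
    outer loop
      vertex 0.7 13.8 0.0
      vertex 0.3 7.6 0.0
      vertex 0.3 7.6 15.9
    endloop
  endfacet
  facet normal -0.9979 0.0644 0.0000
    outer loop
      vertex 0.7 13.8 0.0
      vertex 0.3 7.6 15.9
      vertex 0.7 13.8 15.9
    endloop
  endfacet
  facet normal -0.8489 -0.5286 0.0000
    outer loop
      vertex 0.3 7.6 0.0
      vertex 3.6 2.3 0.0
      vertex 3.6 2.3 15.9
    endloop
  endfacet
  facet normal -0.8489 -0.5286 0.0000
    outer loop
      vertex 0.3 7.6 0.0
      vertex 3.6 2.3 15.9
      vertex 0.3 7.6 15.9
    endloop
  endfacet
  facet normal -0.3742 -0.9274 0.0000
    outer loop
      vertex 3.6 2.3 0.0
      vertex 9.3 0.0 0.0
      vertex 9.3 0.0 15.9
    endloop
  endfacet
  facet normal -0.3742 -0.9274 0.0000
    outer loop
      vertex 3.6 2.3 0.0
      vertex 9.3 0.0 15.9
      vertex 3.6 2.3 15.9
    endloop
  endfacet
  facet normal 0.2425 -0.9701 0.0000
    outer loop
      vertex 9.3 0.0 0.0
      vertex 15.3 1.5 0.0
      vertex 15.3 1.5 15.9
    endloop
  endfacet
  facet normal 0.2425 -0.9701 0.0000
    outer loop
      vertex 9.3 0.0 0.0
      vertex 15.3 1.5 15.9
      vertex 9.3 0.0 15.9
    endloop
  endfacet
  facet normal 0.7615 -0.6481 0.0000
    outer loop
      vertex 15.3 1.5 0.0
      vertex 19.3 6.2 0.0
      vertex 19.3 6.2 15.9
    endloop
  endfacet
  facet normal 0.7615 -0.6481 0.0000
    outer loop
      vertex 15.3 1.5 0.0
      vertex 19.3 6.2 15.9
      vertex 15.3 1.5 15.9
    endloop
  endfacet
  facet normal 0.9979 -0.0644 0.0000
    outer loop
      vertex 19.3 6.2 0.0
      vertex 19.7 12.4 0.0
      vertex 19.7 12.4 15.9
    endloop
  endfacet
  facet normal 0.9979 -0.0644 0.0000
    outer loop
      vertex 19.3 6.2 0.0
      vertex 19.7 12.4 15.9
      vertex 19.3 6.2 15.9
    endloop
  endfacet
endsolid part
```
; perimeter-only toolpath
G21 ; units = mm
G90 ; absolute positioning
G28 ; home
; layer 1
G0 Z2.3
G0 X19.7 Y12.4
G1 X16.4 Y17.7
G1 X10.7 Y20.0
G1 X4.7 Y18.5
G1 X0.7 Y13.8
G1 X0.3 Y7.6
G1 X3.6 Y2.3
G1 X9.3 Y0.0
G1 X15.3 Y1.5
G1 X19.3 Y6.2
G1 X19.7 Y12.4
; layer 2
G0 Z4.5
G0 X19.7 Y12.4
G1 X16.4 Y17.7
G1 X10.7 Y20.0
G1 X4.7 Y18.5
G1 X0.7 Y13.8
G1 X0.3 Y7.6
G1 X3.6 Y2.3
G1 X9.3 Y0.0
G1 X15.3 Y1.5
G1 X19.3 Y6.2
G1 X19.7 Y12.4
; layer 3
G0 Z6.8
G0 X19.7 Y12.4
G1 X16.4 Y17.7
G1 X10.7 Y20.0
G1 X4.7 Y18.5
G1 X0.7 Y13.8
G1 X0.3 Y7.6
G1 X3.6 Y2.3
G1 X9.3 Y0.0
G1 X15.3 Y1.5
G1 X19.3 Y6.2
G1 X19.7 Y12.4
; layer 4
G0 Z9.1
G0 X19.7 Y12.4
G1 X16.4 Y17.7
G1 X10.7 Y20.0
G1 X4.7 Y18.5
G1 X0.7 Y13.8
G1 X0.3 Y7.6
G1 X3.6 Y2.3
G1 X9.3 Y0.0
G1 X15.3 Y1.5
G1 X19.3 Y6.2
G1 X19.7 Y12.4
; layer 5
G0 Z11.4
G0 X19.7 Y12.4
G1 X16.4 Y17.7
G1 X10.7 Y20.0
G1 X4.7 Y18.5
G1 X0.7 Y13.8
G1 X0.3 Y7.6
G1 X3.6 Y2.3
G1 X9.3 Y0.0
G1 X15.3 Y1.5
G1 X19.3 Y6.2
G1 X19.7 Y12.4
; layer 6
G0 Z13.6
G0 X19.7 Y12.4
G1 X16.4 Y17.7
G1 X10.7 Y20.0
G1 X4.7 Y18.5
G1 X0.7 Y13.8
G1 X0.3 Y7.6
G1 X3.6 Y2.3
G1 X9.3 Y0.0
G1 X15.3 Y1.5
G1 X19.3 Y6.2
G1 X19.7 Y12.4
; layer 7
G0 Z15.9
G0 X19.7 Y12.4
G1 X16.4 Y17.7
G1 X10.7 Y20.0
G1 X4.7 Y18.5
G1 X0.7 Y13.8
G1 X0.3 Y7.6
G1 X3.6 Y2.3
G1 X9.3 Y0.0
G1 X15.3 Y1.5
G1 X19.3 Y6.2
G1 X19.7 Y12.4
M2 ; end

The solid is a regular 10-sided prism (a cylinder approximated with 10 flat sides), circumscribed radius ≈ 10 mm, height ≈ 15.9 mm. Slicing at Δz = 2.3 mm — 7 equal slices spanning the solid's height, so layer i sits at z = i·h/7 — gives 7 non-empty perimeters. Each is a 10-segment closed polygon; G0 lifts to the layer z and rapids to the start vertex, then G1 traces the edges.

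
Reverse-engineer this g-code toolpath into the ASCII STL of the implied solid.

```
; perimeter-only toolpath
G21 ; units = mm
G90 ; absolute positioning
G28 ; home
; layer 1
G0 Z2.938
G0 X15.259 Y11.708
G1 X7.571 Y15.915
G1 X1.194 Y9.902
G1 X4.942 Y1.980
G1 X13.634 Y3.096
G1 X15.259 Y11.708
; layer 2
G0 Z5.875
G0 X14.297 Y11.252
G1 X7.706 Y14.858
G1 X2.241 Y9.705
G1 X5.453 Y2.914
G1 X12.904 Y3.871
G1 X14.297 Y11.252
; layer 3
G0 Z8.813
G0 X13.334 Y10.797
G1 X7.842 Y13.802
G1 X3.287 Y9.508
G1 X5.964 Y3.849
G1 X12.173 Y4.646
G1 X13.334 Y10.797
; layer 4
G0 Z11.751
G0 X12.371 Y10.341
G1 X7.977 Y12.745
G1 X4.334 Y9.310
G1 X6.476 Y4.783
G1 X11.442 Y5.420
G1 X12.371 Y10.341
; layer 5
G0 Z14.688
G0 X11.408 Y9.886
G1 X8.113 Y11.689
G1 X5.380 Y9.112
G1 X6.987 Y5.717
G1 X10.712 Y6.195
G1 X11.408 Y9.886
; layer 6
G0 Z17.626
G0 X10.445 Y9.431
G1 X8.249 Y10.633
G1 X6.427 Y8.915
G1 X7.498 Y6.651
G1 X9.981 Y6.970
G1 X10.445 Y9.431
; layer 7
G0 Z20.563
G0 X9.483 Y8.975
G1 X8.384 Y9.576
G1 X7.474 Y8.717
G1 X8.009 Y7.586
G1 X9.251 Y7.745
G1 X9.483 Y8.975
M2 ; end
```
solid part
  facet normal 0.0000 0.0000 -1.0000
    outer loop
      vertex 0.148 10.100 0.000
      vertex 7.435 16.971 0.000
      vertex 16.222 12.163 0.000
    endloop
  endfacet
  facet normal 0.0000 0.0000 -1.0000
    outer loop
      vertex 4.431 1.046 0.000
      vertex 0.148 10.100 0.000
      vertex 16.222 12.163 0.000
    endloop
  endfacet
  facet normal 0.0000 0.0000 -1.0000
    outer loop
      vertex 14.365 2.321 0.000
      vertex 4.431 1.046 0.000
      vertex 16.222 12.163 0.000
    endloop
  endfacet
  facet normal 0.4606 0.8418 0.2814
    outer loop
      vertex 16.222 12.163 0.000
      vertex 7.435 16.971 0.000
      vertex 8.520 8.520 23.501
    endloop
  endfacet
  facet normal -0.6583 0.6982 0.2815
    outer loop
      vertex 7.435 16.971 0.000
      vertex 0.148 10.100 0.000
      vertex 8.520 8.520 23.501
    endloop
  endfacet
  facet normal -0.8674 -0.4103 0.2814
    outer loop
      vertex 0.148 10.100 0.000
      vertex 4.431 1.046 0.000
      vertex 8.520 8.520 23.501
    endloop
  endfacet
  facet normal 0.1222 -0.9518 0.2814
    outer loop
      vertex 4.431 1.046 0.000
      vertex 14.365 2.321 0.000
      vertex 8.520 8.520 23.501
    endloop
  endfacet
  facet normal 0.9429 -0.1779 0.2815
    outer loop
      vertex 14.365 2.321 0.000
      vertex 16.222 12.163 0.000
      vertex 8.520 8.520 23.501
    endloop
  endfacet
endsolid part

The G0 Z moves step by Δz≈2.938 mm. The G1 loops shrink linearly with z, so the solid tapers from its base footprint up to z≈23.5. Closing with a flat bottom cap and the tapered top and triangulating gives 8 facets — a regular 5-sided pyramid, base circumscribed radius ≈ 8.52 mm, apex at z ≈ 23.5 mm.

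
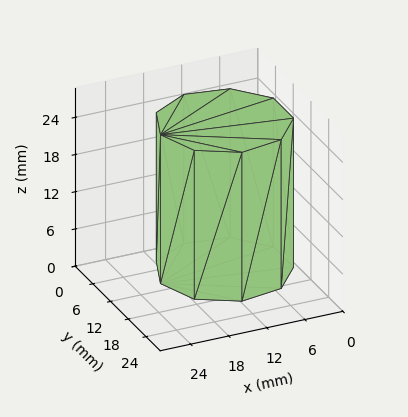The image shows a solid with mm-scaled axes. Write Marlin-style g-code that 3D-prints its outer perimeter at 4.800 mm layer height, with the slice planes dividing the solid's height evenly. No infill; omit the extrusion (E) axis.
Reading the render: the shape is a regular 9-sided prism (a cylinder approximated with 9 flat sides), circumscribed radius ≈ 10 mm, height ≈ 24 mm (dimensions read to the nearest mm from the axis ticks). For the g-code, the solid's height is divided into equal slices at the stated Δz and each level perimeter traced with G1 moves after a G0 lift.

; perimeter-only toolpath
G21 ; units = mm
G90 ; absolute positioning
G28 ; home
; layer 1
G0 Z4.800
G0 X20.000 Y10.000
G1 X17.660 Y16.428
G1 X11.736 Y19.848
G1 X5.000 Y18.660
G1 X0.603 Y13.420
G1 X0.603 Y6.580
G1 X5.000 Y1.340
G1 X11.736 Y0.152
G1 X17.660 Y3.572
G1 X20.000 Y10.000
; layer 2
G0 Z9.600
G0 X20.000 Y10.000
G1 X17.660 Y16.428
G1 X11.736 Y19.848
G1 X5.000 Y18.660
G1 X0.603 Y13.420
G1 X0.603 Y6.580
G1 X5.000 Y1.340
G1 X11.736 Y0.152
G1 X17.660 Y3.572
G1 X20.000 Y10.000
; layer 3
G0 Z14.400
G0 X20.000 Y10.000
G1 X17.660 Y16.428
G1 X11.736 Y19.848
G1 X5.000 Y18.660
G1 X0.603 Y13.420
G1 X0.603 Y6.580
G1 X5.000 Y1.340
G1 X11.736 Y0.152
G1 X17.660 Y3.572
G1 X20.000 Y10.000
; layer 4
G0 Z19.200
G0 X20.000 Y10.000
G1 X17.660 Y16.428
G1 X11.736 Y19.848
G1 X5.000 Y18.660
G1 X0.603 Y13.420
G1 X0.603 Y6.580
G1 X5.000 Y1.340
G1 X11.736 Y0.152
G1 X17.660 Y3.572
G1 X20.000 Y10.000
; layer 5
G0 Z24.000
G0 X20.000 Y10.000
G1 X17.660 Y16.428
G1 X11.736 Y19.848
G1 X5.000 Y18.660
G1 X0.603 Y13.420
G1 X0.603 Y6.580
G1 X5.000 Y1.340
G1 X11.736 Y0.152
G1 X17.660 Y3.572
G1 X20.000 Y10.000
M2 ; end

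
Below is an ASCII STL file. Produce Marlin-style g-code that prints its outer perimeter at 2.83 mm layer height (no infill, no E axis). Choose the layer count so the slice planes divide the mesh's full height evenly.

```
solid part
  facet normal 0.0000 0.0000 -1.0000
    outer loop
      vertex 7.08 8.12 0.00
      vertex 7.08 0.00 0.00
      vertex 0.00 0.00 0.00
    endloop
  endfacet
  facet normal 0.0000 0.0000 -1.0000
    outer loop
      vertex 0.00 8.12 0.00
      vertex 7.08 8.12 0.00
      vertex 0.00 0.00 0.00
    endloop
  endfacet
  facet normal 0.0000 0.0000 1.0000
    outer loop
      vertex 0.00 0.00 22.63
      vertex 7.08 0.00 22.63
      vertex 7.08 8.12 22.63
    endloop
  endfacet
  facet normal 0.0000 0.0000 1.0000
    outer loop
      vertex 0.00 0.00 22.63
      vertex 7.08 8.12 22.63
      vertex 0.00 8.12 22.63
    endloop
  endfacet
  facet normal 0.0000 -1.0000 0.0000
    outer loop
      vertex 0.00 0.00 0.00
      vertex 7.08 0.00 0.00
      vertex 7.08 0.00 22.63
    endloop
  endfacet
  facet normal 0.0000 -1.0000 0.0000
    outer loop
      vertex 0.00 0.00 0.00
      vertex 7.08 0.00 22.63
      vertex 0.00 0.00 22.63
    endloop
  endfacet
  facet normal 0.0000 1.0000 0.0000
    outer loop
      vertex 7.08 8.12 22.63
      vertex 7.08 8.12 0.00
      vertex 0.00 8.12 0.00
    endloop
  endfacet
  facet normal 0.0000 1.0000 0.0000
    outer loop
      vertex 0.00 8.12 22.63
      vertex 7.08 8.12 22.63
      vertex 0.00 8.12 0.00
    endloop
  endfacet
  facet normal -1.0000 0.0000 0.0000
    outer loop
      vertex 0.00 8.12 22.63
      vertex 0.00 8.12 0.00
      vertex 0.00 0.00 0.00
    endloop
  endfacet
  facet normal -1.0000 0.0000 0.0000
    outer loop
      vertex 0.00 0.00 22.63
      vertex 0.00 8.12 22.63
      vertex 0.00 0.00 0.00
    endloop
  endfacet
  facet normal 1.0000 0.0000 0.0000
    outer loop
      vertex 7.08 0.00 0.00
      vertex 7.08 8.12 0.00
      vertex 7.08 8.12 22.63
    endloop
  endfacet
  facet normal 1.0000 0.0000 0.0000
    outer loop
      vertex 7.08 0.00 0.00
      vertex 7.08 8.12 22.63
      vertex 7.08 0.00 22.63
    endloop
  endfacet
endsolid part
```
; perimeter-only toolpath
G21 ; units = mm
G90 ; absolute positioning
G28 ; home
; layer 1
G0 Z2.83
G0 X0.00 Y0.00
G1 X7.08 Y0.00
G1 X7.08 Y8.12
G1 X0.00 Y8.12
G1 X0.00 Y0.00
; layer 2
G0 Z5.66
G0 X0.00 Y0.00
G1 X7.08 Y0.00
G1 X7.08 Y8.12
G1 X0.00 Y8.12
G1 X0.00 Y0.00
; layer 3
G0 Z8.49
G0 X0.00 Y0.00
G1 X7.08 Y0.00
G1 X7.08 Y8.12
G1 X0.00 Y8.12
G1 X0.00 Y0.00
; layer 4
G0 Z11.31
G0 X0.00 Y0.00
G1 X7.08 Y0.00
G1 X7.08 Y8.12
G1 X0.00 Y8.12
G1 X0.00 Y0.00
; layer 5
G0 Z14.14
G0 X0.00 Y0.00
G1 X7.08 Y0.00
G1 X7.08 Y8.12
G1 X0.00 Y8.12
G1 X0.00 Y0.00
; layer 6
G0 Z16.97
G0 X0.00 Y0.00
G1 X7.08 Y0.00
G1 X7.08 Y8.12
G1 X0.00 Y8.12
G1 X0.00 Y0.00
; layer 7
G0 Z19.80
G0 X0.00 Y0.00
G1 X7.08 Y0.00
G1 X7.08 Y8.12
G1 X0.00 Y8.12
G1 X0.00 Y0.00
; layer 8
G0 Z22.63
G0 X0.00 Y0.00
G1 X7.08 Y0.00
G1 X7.08 Y8.12
G1 X0.00 Y8.12
G1 X0.00 Y0.00
M2 ; end

The solid is a rectangular box, roughly 7.08 × 8.12 mm footprint and 22.6 mm tall. Slicing at Δz = 2.83 mm — 8 equal slices spanning the solid's height, so layer i sits at z = i·h/8 — gives 8 non-empty perimeters. Each is a 4-segment closed polygon; G0 lifts to the layer z and rapids to the start vertex, then G1 traces the edges.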